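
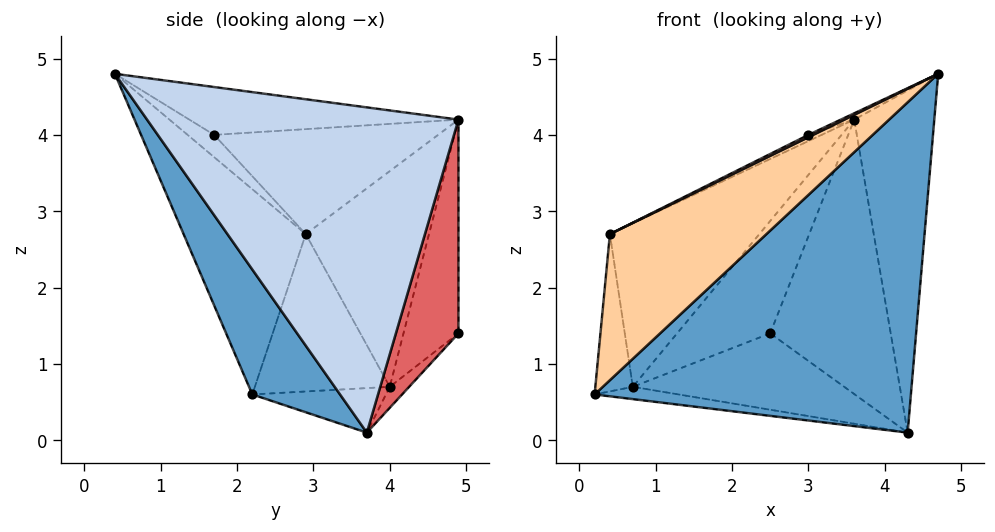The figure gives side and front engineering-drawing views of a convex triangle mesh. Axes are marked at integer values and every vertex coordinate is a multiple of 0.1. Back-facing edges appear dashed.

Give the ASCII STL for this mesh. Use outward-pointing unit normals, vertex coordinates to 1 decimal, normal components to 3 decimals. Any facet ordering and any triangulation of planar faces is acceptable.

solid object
 facet normal 0.219 -0.790 -0.573
  outer loop
   vertex 4.3 3.7 0.1
   vertex 4.7 0.4 4.8
   vertex 0.2 2.2 0.6
  endloop
 endfacet
 facet normal 0.964 0.248 0.092
  outer loop
   vertex 4.3 3.7 0.1
   vertex 3.6 4.9 4.2
   vertex 4.7 0.4 4.8
  endloop
 endfacet
 facet normal -0.156 0.098 -0.983
  outer loop
   vertex 0.7 4.0 0.7
   vertex 4.3 3.7 0.1
   vertex 0.2 2.2 0.6
  endloop
 endfacet
 facet normal -0.586 -0.751 0.306
  outer loop
   vertex 0.4 2.9 2.7
   vertex 0.2 2.2 0.6
   vertex 4.7 0.4 4.8
  endloop
 endfacet
 facet normal -0.964 0.268 0.003
  outer loop
   vertex 0.4 2.9 2.7
   vertex 0.7 4.0 0.7
   vertex 0.2 2.2 0.6
  endloop
 endfacet
 facet normal -0.604 0.733 0.312
  outer loop
   vertex 0.4 2.9 2.7
   vertex 3.6 4.9 4.2
   vertex 0.7 4.0 0.7
  endloop
 endfacet
 facet normal 0.454 0.873 -0.178
  outer loop
   vertex 2.5 4.9 1.4
   vertex 3.6 4.9 4.2
   vertex 4.3 3.7 0.1
  endloop
 endfacet
 facet normal -0.498 0.845 0.196
  outer loop
   vertex 2.5 4.9 1.4
   vertex 0.7 4.0 0.7
   vertex 3.6 4.9 4.2
  endloop
 endfacet
 facet normal -0.063 0.688 -0.723
  outer loop
   vertex 2.5 4.9 1.4
   vertex 4.3 3.7 0.1
   vertex 0.7 4.0 0.7
  endloop
 endfacet
 facet normal -0.413 0.020 0.911
  outer loop
   vertex 3.0 1.7 4.0
   vertex 4.7 0.4 4.8
   vertex 3.6 4.9 4.2
  endloop
 endfacet
 facet normal -0.477 -0.085 0.875
  outer loop
   vertex 3.0 1.7 4.0
   vertex 0.4 2.9 2.7
   vertex 4.7 0.4 4.8
  endloop
 endfacet
 facet normal -0.437 0.026 0.899
  outer loop
   vertex 3.0 1.7 4.0
   vertex 3.6 4.9 4.2
   vertex 0.4 2.9 2.7
  endloop
 endfacet
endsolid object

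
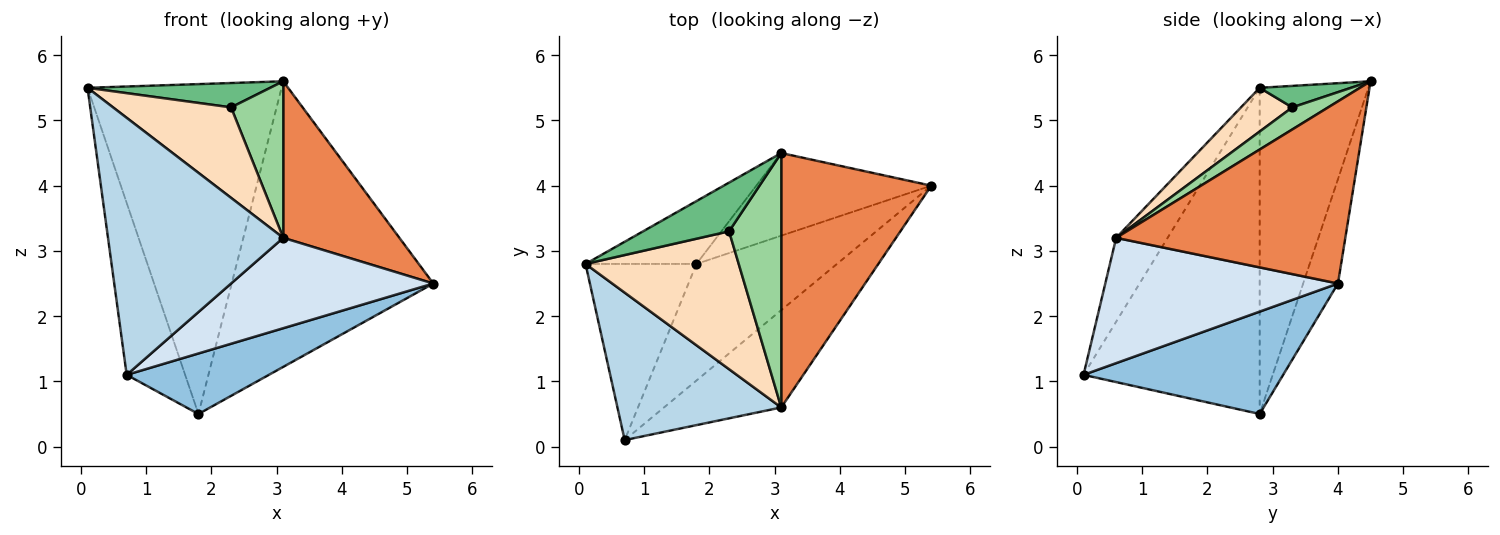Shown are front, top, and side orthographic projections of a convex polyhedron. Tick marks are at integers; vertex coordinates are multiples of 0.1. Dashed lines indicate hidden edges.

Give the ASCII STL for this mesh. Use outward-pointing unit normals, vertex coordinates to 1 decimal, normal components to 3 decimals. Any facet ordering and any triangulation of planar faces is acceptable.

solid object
 facet normal -0.903 0.300 -0.307
  outer loop
   vertex 1.8 2.8 0.5
   vertex 0.7 0.1 1.1
   vertex 0.1 2.8 5.5
  endloop
 endfacet
 facet normal 0.543 -0.387 -0.745
  outer loop
   vertex 1.8 2.8 0.5
   vertex 5.4 4.0 2.5
   vertex 0.7 0.1 1.1
  endloop
 endfacet
 facet normal -0.247 -0.841 0.482
  outer loop
   vertex 3.1 0.6 3.2
   vertex 0.1 2.8 5.5
   vertex 0.7 0.1 1.1
  endloop
 endfacet
 facet normal 0.616 -0.536 -0.577
  outer loop
   vertex 3.1 0.6 3.2
   vertex 0.7 0.1 1.1
   vertex 5.4 4.0 2.5
  endloop
 endfacet
 facet normal 0.719 -0.364 0.592
  outer loop
   vertex 3.1 4.5 5.6
   vertex 3.1 0.6 3.2
   vertex 5.4 4.0 2.5
  endloop
 endfacet
 facet normal -0.482 0.861 -0.164
  outer loop
   vertex 3.1 4.5 5.6
   vertex 1.8 2.8 0.5
   vertex 0.1 2.8 5.5
  endloop
 endfacet
 facet normal -0.164 0.948 -0.274
  outer loop
   vertex 3.1 4.5 5.6
   vertex 5.4 4.0 2.5
   vertex 1.8 2.8 0.5
  endloop
 endfacet
 facet normal 0.232 -0.534 0.813
  outer loop
   vertex 2.3 3.3 5.2
   vertex 0.1 2.8 5.5
   vertex 3.1 0.6 3.2
  endloop
 endfacet
 facet normal 0.218 -0.436 0.873
  outer loop
   vertex 2.3 3.3 5.2
   vertex 3.1 4.5 5.6
   vertex 0.1 2.8 5.5
  endloop
 endfacet
 facet normal 0.339 -0.493 0.801
  outer loop
   vertex 2.3 3.3 5.2
   vertex 3.1 0.6 3.2
   vertex 3.1 4.5 5.6
  endloop
 endfacet
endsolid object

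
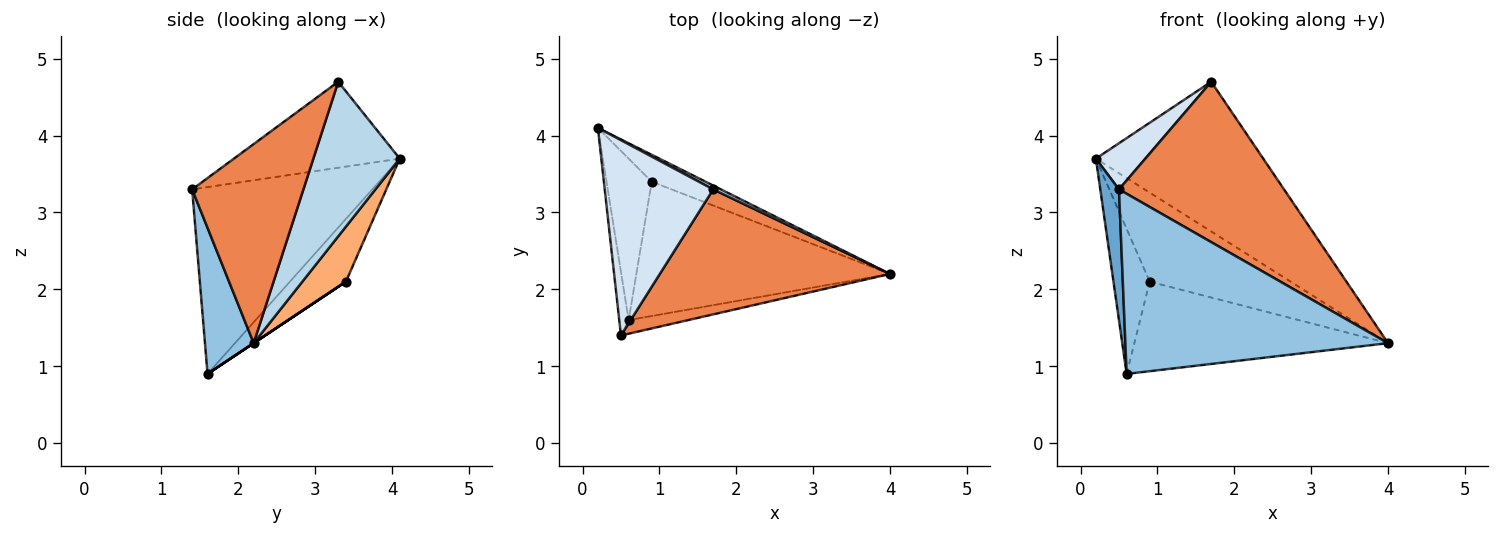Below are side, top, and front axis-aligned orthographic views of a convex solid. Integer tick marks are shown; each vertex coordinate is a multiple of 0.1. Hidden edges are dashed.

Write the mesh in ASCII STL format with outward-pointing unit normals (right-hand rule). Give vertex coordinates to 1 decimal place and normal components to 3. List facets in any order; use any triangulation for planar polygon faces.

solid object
 facet normal -0.993 -0.103 -0.050
  outer loop
   vertex 0.6 1.6 0.9
   vertex 0.5 1.4 3.3
   vertex 0.2 4.1 3.7
  endloop
 endfacet
 facet normal 0.182 -0.981 -0.074
  outer loop
   vertex 0.6 1.6 0.9
   vertex 4.0 2.2 1.3
   vertex 0.5 1.4 3.3
  endloop
 endfacet
 facet normal 0.459 0.888 0.023
  outer loop
   vertex 1.7 3.3 4.7
   vertex 4.0 2.2 1.3
   vertex 0.2 4.1 3.7
  endloop
 endfacet
 facet normal -0.611 -0.182 0.771
  outer loop
   vertex 1.7 3.3 4.7
   vertex 0.2 4.1 3.7
   vertex 0.5 1.4 3.3
  endloop
 endfacet
 facet normal 0.469 -0.696 0.543
  outer loop
   vertex 1.7 3.3 4.7
   vertex 0.5 1.4 3.3
   vertex 4.0 2.2 1.3
  endloop
 endfacet
 facet normal 0.284 0.918 -0.277
  outer loop
   vertex 0.9 3.4 2.1
   vertex 0.2 4.1 3.7
   vertex 4.0 2.2 1.3
  endloop
 endfacet
 facet normal -0.718 0.465 -0.518
  outer loop
   vertex 0.9 3.4 2.1
   vertex 0.6 1.6 0.9
   vertex 0.2 4.1 3.7
  endloop
 endfacet
 facet normal 0.000 0.555 -0.832
  outer loop
   vertex 0.9 3.4 2.1
   vertex 4.0 2.2 1.3
   vertex 0.6 1.6 0.9
  endloop
 endfacet
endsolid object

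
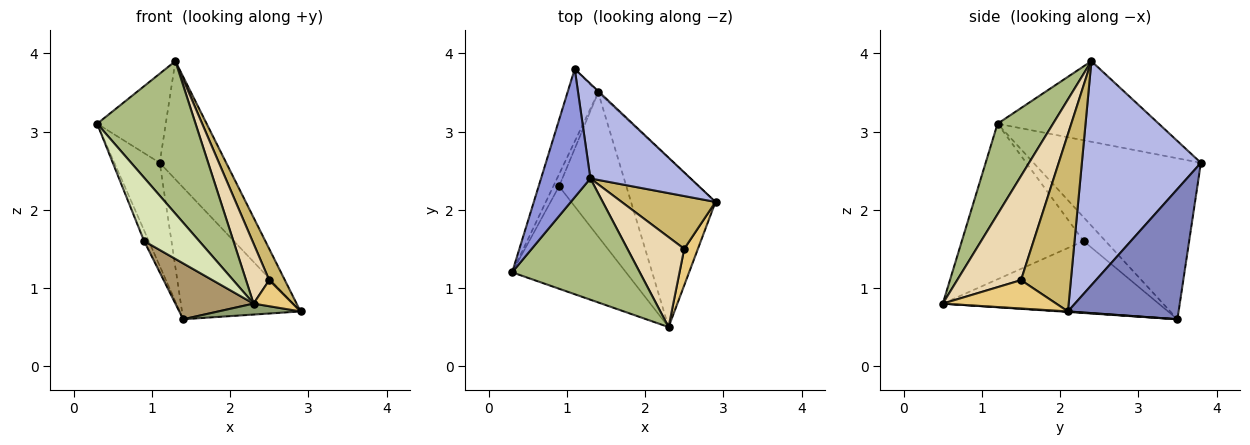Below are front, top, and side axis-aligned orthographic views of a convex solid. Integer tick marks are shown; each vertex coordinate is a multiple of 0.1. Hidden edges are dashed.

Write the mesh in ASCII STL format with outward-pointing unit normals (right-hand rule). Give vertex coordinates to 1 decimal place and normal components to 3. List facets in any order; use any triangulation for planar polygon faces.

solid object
 facet normal -0.949 0.257 -0.181
  outer loop
   vertex 1.4 3.5 0.6
   vertex 0.3 1.2 3.1
   vertex 1.1 3.8 2.6
  endloop
 endfacet
 facet normal 0.683 0.731 -0.007
  outer loop
   vertex 1.4 3.5 0.6
   vertex 1.1 3.8 2.6
   vertex 2.9 2.1 0.7
  endloop
 endfacet
 facet normal -0.802 0.341 0.491
  outer loop
   vertex 1.3 2.4 3.9
   vertex 1.1 3.8 2.6
   vertex 0.3 1.2 3.1
  endloop
 endfacet
 facet normal 0.813 0.454 0.364
  outer loop
   vertex 1.3 2.4 3.9
   vertex 2.9 2.1 0.7
   vertex 1.1 3.8 2.6
  endloop
 endfacet
 facet normal 0.006 -0.065 -0.998
  outer loop
   vertex 2.3 0.5 0.8
   vertex 1.4 3.5 0.6
   vertex 2.9 2.1 0.7
  endloop
 endfacet
 facet normal 0.404 -0.716 0.569
  outer loop
   vertex 2.3 0.5 0.8
   vertex 1.3 2.4 3.9
   vertex 0.3 1.2 3.1
  endloop
 endfacet
 facet normal -0.951 0.204 -0.231
  outer loop
   vertex 0.9 2.3 1.6
   vertex 0.3 1.2 3.1
   vertex 1.4 3.5 0.6
  endloop
 endfacet
 facet normal -0.758 -0.343 -0.555
  outer loop
   vertex 0.9 2.3 1.6
   vertex 2.3 0.5 0.8
   vertex 0.3 1.2 3.1
  endloop
 endfacet
 facet normal -0.706 -0.256 -0.660
  outer loop
   vertex 0.9 2.3 1.6
   vertex 1.4 3.5 0.6
   vertex 2.3 0.5 0.8
  endloop
 endfacet
 facet normal 0.852 -0.267 0.451
  outer loop
   vertex 2.5 1.5 1.1
   vertex 2.9 2.1 0.7
   vertex 1.3 2.4 3.9
  endloop
 endfacet
 facet normal 0.860 -0.297 0.415
  outer loop
   vertex 2.5 1.5 1.1
   vertex 2.3 0.5 0.8
   vertex 2.9 2.1 0.7
  endloop
 endfacet
 facet normal 0.836 -0.304 0.456
  outer loop
   vertex 2.5 1.5 1.1
   vertex 1.3 2.4 3.9
   vertex 2.3 0.5 0.8
  endloop
 endfacet
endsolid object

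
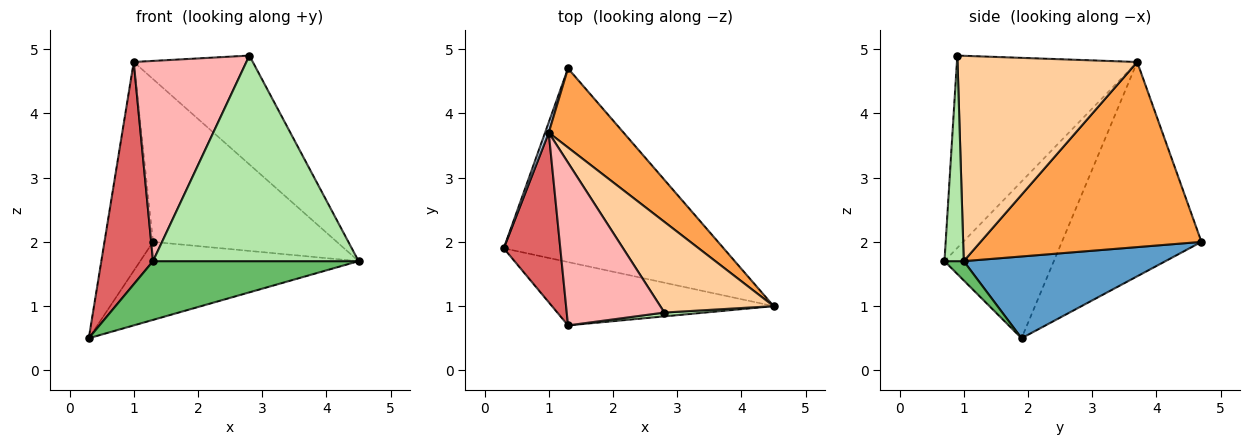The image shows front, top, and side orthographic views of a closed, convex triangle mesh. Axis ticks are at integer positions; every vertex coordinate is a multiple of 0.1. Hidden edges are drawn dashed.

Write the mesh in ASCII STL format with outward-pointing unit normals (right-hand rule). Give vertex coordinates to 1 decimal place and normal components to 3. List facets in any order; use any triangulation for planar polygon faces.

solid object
 facet normal 0.326 0.353 -0.877
  outer loop
   vertex 1.3 4.7 2.0
   vertex 4.5 1.0 1.7
   vertex 0.3 1.9 0.5
  endloop
 endfacet
 facet normal -0.944 0.329 0.016
  outer loop
   vertex 1.0 3.7 4.8
   vertex 1.3 4.7 2.0
   vertex 0.3 1.9 0.5
  endloop
 endfacet
 facet normal 0.734 0.611 0.297
  outer loop
   vertex 1.0 3.7 4.8
   vertex 4.5 1.0 1.7
   vertex 1.3 4.7 2.0
  endloop
 endfacet
 facet normal 0.757 0.502 0.418
  outer loop
   vertex 1.0 3.7 4.8
   vertex 2.8 0.9 4.9
   vertex 4.5 1.0 1.7
  endloop
 endfacet
 facet normal 0.064 -0.679 -0.732
  outer loop
   vertex 1.3 0.7 1.7
   vertex 0.3 1.9 0.5
   vertex 4.5 1.0 1.7
  endloop
 endfacet
 facet normal 0.093 -0.995 0.018
  outer loop
   vertex 1.3 0.7 1.7
   vertex 4.5 1.0 1.7
   vertex 2.8 0.9 4.9
  endloop
 endfacet
 facet normal -0.860 -0.406 0.310
  outer loop
   vertex 1.3 0.7 1.7
   vertex 1.0 3.7 4.8
   vertex 0.3 1.9 0.5
  endloop
 endfacet
 facet normal -0.779 -0.487 0.396
  outer loop
   vertex 1.3 0.7 1.7
   vertex 2.8 0.9 4.9
   vertex 1.0 3.7 4.8
  endloop
 endfacet
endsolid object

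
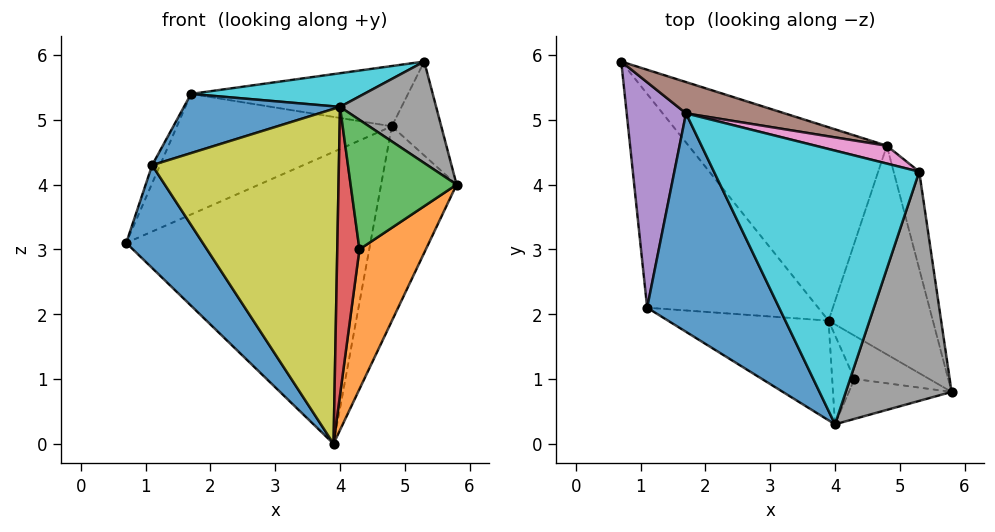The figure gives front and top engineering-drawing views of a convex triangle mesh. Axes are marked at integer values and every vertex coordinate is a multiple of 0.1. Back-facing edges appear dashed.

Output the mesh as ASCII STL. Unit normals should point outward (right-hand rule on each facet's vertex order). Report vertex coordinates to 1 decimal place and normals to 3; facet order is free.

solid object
 facet normal -0.817 -0.250 -0.520
  outer loop
   vertex 1.1 2.1 4.3
   vertex 0.7 5.9 3.1
   vertex 3.9 1.9 0.0
  endloop
 endfacet
 facet normal 0.452 0.744 -0.493
  outer loop
   vertex 4.8 4.6 4.9
   vertex 3.9 1.9 0.0
   vertex 0.7 5.9 3.1
  endloop
 endfacet
 facet normal 0.894 0.312 -0.322
  outer loop
   vertex 4.8 4.6 4.9
   vertex 5.3 4.2 5.9
   vertex 5.8 0.8 4.0
  endloop
 endfacet
 facet normal 0.888 0.313 -0.336
  outer loop
   vertex 4.8 4.6 4.9
   vertex 5.8 0.8 4.0
   vertex 3.9 1.9 0.0
  endloop
 endfacet
 facet normal -0.912 0.033 0.408
  outer loop
   vertex 1.7 5.1 5.4
   vertex 0.7 5.9 3.1
   vertex 1.1 2.1 4.3
  endloop
 endfacet
 facet normal 0.193 0.950 0.246
  outer loop
   vertex 1.7 5.1 5.4
   vertex 4.8 4.6 4.9
   vertex 0.7 5.9 3.1
  endloop
 endfacet
 facet normal 0.196 0.940 0.278
  outer loop
   vertex 1.7 5.1 5.4
   vertex 5.3 4.2 5.9
   vertex 4.8 4.6 4.9
  endloop
 endfacet
 facet normal 0.585 -0.328 0.741
  outer loop
   vertex 4.0 0.3 5.2
   vertex 5.8 0.8 4.0
   vertex 5.3 4.2 5.9
  endloop
 endfacet
 facet normal -0.452 -0.855 -0.254
  outer loop
   vertex 4.0 0.3 5.2
   vertex 1.1 2.1 4.3
   vertex 3.9 1.9 0.0
  endloop
 endfacet
 facet normal -0.166 -0.120 0.979
  outer loop
   vertex 4.0 0.3 5.2
   vertex 5.3 4.2 5.9
   vertex 1.7 5.1 5.4
  endloop
 endfacet
 facet normal -0.419 -0.237 0.876
  outer loop
   vertex 4.0 0.3 5.2
   vertex 1.7 5.1 5.4
   vertex 1.1 2.1 4.3
  endloop
 endfacet
 facet normal 0.070 -0.953 -0.295
  outer loop
   vertex 4.3 1.0 3.0
   vertex 3.9 1.9 0.0
   vertex 5.8 0.8 4.0
  endloop
 endfacet
 facet normal 0.069 -0.953 -0.294
  outer loop
   vertex 4.3 1.0 3.0
   vertex 5.8 0.8 4.0
   vertex 4.0 0.3 5.2
  endloop
 endfacet
 facet normal 0.064 -0.953 -0.295
  outer loop
   vertex 4.3 1.0 3.0
   vertex 4.0 0.3 5.2
   vertex 3.9 1.9 0.0
  endloop
 endfacet
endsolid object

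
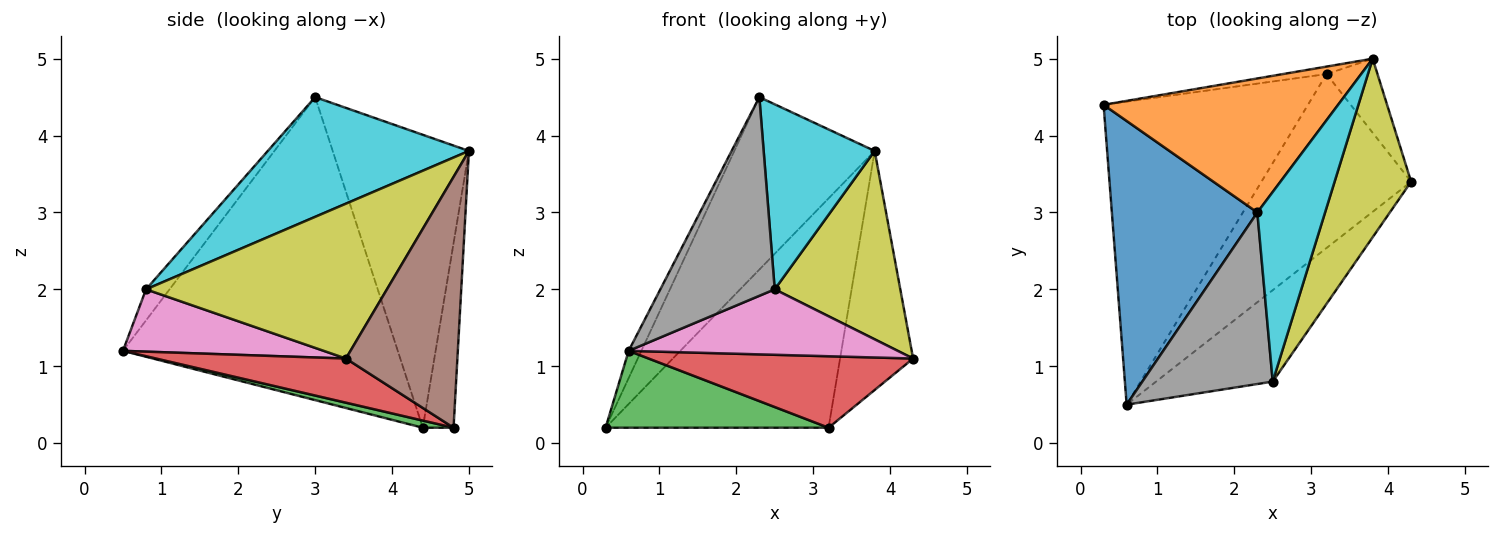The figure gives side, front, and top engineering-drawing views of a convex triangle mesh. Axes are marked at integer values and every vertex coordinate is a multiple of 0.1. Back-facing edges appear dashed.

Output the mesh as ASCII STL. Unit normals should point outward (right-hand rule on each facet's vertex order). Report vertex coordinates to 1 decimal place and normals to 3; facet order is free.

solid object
 facet normal -0.901 0.042 0.432
  outer loop
   vertex 2.3 3.0 4.5
   vertex 0.3 4.4 0.2
   vertex 0.6 0.5 1.2
  endloop
 endfacet
 facet normal -0.608 0.627 0.487
  outer loop
   vertex 3.8 5.0 3.8
   vertex 0.3 4.4 0.2
   vertex 2.3 3.0 4.5
  endloop
 endfacet
 facet normal 0.034 -0.246 -0.969
  outer loop
   vertex 3.2 4.8 0.2
   vertex 0.6 0.5 1.2
   vertex 0.3 4.4 0.2
  endloop
 endfacet
 facet normal 0.263 -0.367 -0.892
  outer loop
   vertex 3.2 4.8 0.2
   vertex 4.3 3.4 1.1
   vertex 0.6 0.5 1.2
  endloop
 endfacet
 facet normal -0.137 0.990 -0.032
  outer loop
   vertex 3.2 4.8 0.2
   vertex 0.3 4.4 0.2
   vertex 3.8 5.0 3.8
  endloop
 endfacet
 facet normal 0.825 0.540 -0.167
  outer loop
   vertex 3.2 4.8 0.2
   vertex 3.8 5.0 3.8
   vertex 4.3 3.4 1.1
  endloop
 endfacet
 facet normal 0.398 -0.534 -0.746
  outer loop
   vertex 2.5 0.8 2.0
   vertex 0.6 0.5 1.2
   vertex 4.3 3.4 1.1
  endloop
 endfacet
 facet normal -0.154 -0.748 0.646
  outer loop
   vertex 2.5 0.8 2.0
   vertex 2.3 3.0 4.5
   vertex 0.6 0.5 1.2
  endloop
 endfacet
 facet normal 0.812 -0.423 0.401
  outer loop
   vertex 2.5 0.8 2.0
   vertex 4.3 3.4 1.1
   vertex 3.8 5.0 3.8
  endloop
 endfacet
 facet normal 0.785 -0.433 0.444
  outer loop
   vertex 2.5 0.8 2.0
   vertex 3.8 5.0 3.8
   vertex 2.3 3.0 4.5
  endloop
 endfacet
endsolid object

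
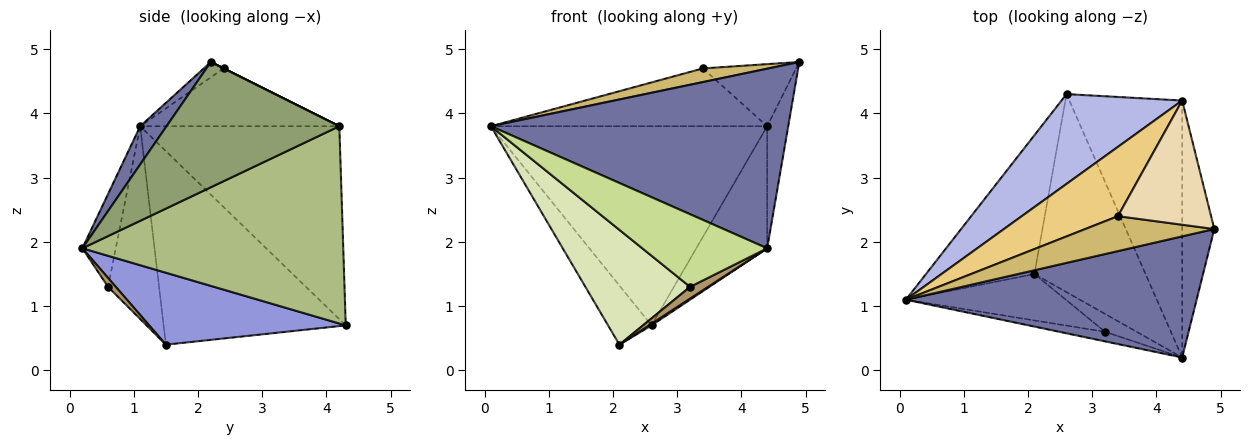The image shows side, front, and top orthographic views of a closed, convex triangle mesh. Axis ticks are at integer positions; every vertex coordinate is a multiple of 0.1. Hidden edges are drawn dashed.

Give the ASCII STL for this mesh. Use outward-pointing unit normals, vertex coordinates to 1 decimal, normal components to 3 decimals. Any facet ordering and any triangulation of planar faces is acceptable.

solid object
 facet normal 0.073 -0.827 0.558
  outer loop
   vertex 4.4 0.2 1.9
   vertex 4.9 2.2 4.8
   vertex 0.1 1.1 3.8
  endloop
 endfacet
 facet normal -0.854 0.204 -0.478
  outer loop
   vertex 2.1 1.5 0.4
   vertex 0.1 1.1 3.8
   vertex 2.6 4.3 0.7
  endloop
 endfacet
 facet normal 0.543 -0.007 -0.839
  outer loop
   vertex 2.1 1.5 0.4
   vertex 2.6 4.3 0.7
   vertex 4.4 0.2 1.9
  endloop
 endfacet
 facet normal -0.549 0.762 0.343
  outer loop
   vertex 4.4 4.2 3.8
   vertex 2.6 4.3 0.7
   vertex 0.1 1.1 3.8
  endloop
 endfacet
 facet normal 0.962 0.117 -0.247
  outer loop
   vertex 4.4 4.2 3.8
   vertex 4.9 2.2 4.8
   vertex 4.4 0.2 1.9
  endloop
 endfacet
 facet normal 0.845 0.230 -0.483
  outer loop
   vertex 4.4 4.2 3.8
   vertex 4.4 0.2 1.9
   vertex 2.6 4.3 0.7
  endloop
 endfacet
 facet normal -0.256 -0.958 -0.126
  outer loop
   vertex 3.2 0.6 1.3
   vertex 4.4 0.2 1.9
   vertex 0.1 1.1 3.8
  endloop
 endfacet
 facet normal -0.412 -0.845 -0.342
  outer loop
   vertex 3.2 0.6 1.3
   vertex 0.1 1.1 3.8
   vertex 2.1 1.5 0.4
  endloop
 endfacet
 facet normal 0.229 -0.534 -0.814
  outer loop
   vertex 3.2 0.6 1.3
   vertex 2.1 1.5 0.4
   vertex 4.4 0.2 1.9
  endloop
 endfacet
 facet normal -0.110 -0.362 0.926
  outer loop
   vertex 3.4 2.4 4.7
   vertex 0.1 1.1 3.8
   vertex 4.9 2.2 4.8
  endloop
 endfacet
 facet normal -0.419 0.582 0.697
  outer loop
   vertex 3.4 2.4 4.7
   vertex 4.4 4.2 3.8
   vertex 0.1 1.1 3.8
  endloop
 endfacet
 facet normal 0.000 0.447 0.894
  outer loop
   vertex 3.4 2.4 4.7
   vertex 4.9 2.2 4.8
   vertex 4.4 4.2 3.8
  endloop
 endfacet
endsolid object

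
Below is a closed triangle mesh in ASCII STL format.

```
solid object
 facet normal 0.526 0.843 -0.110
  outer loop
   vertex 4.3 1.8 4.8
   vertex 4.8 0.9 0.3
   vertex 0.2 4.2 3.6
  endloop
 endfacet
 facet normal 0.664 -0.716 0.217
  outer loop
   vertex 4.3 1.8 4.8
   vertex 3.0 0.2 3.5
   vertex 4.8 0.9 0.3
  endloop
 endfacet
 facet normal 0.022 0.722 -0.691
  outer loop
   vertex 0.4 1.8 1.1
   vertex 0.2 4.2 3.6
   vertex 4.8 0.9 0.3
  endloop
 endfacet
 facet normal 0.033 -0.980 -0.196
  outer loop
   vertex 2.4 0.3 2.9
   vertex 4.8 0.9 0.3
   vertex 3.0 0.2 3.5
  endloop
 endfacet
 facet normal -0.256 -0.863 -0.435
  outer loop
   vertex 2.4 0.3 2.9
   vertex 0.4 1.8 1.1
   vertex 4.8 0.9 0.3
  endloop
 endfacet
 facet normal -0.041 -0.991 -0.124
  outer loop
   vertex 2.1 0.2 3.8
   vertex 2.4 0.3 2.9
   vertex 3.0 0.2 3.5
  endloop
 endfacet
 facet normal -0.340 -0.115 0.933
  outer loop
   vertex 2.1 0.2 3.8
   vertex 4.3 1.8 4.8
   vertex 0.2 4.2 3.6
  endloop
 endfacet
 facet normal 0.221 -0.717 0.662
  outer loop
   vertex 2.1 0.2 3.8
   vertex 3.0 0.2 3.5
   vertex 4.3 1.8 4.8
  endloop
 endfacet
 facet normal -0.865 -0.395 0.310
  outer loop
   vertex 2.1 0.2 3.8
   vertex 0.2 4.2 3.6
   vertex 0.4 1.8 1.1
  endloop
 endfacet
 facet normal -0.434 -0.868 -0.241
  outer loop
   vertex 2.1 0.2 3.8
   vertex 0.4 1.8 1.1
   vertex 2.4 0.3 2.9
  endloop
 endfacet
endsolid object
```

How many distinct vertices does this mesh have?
7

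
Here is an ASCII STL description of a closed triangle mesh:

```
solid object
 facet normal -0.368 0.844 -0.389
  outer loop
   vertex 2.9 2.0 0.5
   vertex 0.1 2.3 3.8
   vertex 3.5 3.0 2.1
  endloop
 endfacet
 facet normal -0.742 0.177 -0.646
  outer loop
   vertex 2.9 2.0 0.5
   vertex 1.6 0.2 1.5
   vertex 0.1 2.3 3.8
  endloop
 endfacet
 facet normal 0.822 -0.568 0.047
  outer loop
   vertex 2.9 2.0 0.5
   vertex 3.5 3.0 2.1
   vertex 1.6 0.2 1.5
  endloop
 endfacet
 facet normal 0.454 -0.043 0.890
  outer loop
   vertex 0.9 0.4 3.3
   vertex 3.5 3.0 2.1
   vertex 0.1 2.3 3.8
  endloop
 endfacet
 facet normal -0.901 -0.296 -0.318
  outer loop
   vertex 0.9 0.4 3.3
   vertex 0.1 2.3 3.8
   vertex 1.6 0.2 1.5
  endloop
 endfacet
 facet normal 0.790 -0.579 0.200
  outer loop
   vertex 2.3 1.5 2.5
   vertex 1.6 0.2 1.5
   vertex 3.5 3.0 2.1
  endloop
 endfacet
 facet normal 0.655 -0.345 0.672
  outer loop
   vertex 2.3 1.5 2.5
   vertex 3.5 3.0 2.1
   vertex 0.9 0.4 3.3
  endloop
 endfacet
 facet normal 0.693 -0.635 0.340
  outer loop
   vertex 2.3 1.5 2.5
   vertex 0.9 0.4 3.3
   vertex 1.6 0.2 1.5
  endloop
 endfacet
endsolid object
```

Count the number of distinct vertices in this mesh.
6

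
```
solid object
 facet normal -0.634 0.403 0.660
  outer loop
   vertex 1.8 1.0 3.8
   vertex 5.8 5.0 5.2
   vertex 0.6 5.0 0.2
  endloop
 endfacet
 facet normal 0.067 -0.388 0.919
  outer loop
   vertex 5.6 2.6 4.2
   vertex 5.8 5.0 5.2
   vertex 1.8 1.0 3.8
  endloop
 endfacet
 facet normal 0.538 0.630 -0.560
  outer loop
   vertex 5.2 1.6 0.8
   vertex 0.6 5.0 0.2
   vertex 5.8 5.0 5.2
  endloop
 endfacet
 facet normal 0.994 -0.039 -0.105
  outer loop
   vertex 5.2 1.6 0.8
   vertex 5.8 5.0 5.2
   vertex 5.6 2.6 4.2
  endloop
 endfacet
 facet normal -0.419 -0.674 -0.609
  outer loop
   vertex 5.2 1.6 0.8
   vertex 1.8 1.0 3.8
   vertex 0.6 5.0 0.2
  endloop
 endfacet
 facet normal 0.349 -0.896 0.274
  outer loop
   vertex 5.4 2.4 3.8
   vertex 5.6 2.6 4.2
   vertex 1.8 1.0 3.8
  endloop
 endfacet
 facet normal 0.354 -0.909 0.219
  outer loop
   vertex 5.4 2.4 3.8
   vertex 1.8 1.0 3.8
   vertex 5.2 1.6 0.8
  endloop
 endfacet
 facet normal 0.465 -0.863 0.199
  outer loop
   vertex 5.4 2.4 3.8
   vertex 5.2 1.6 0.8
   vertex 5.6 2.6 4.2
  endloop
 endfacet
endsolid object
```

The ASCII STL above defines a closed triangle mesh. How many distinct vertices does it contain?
6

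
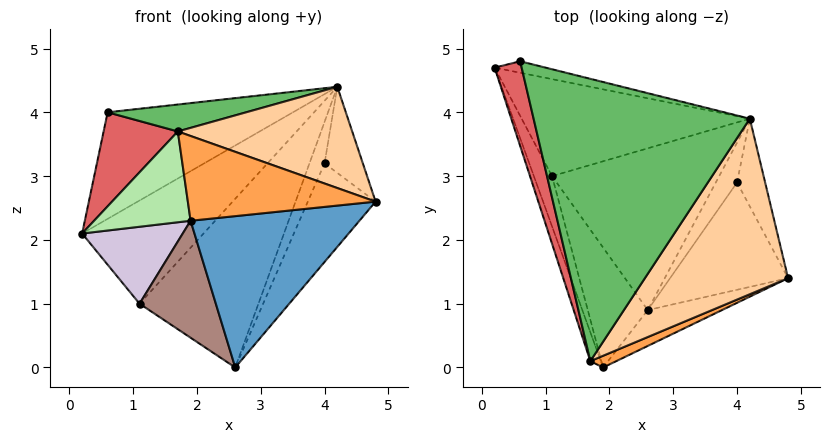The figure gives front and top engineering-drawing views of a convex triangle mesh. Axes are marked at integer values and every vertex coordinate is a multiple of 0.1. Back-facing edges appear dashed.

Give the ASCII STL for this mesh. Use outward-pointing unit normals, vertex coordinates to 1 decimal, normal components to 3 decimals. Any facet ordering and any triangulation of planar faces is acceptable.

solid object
 facet normal 0.443 -0.873 -0.207
  outer loop
   vertex 2.6 0.9 0.0
   vertex 4.8 1.4 2.6
   vertex 1.9 0.0 2.3
  endloop
 endfacet
 facet normal 0.252 0.962 -0.104
  outer loop
   vertex 0.6 4.8 4.0
   vertex 4.2 3.9 4.4
   vertex 0.2 4.7 2.1
  endloop
 endfacet
 facet normal 0.421 -0.899 0.124
  outer loop
   vertex 1.7 0.1 3.7
   vertex 1.9 0.0 2.3
   vertex 4.8 1.4 2.6
  endloop
 endfacet
 facet normal 0.459 -0.444 0.770
  outer loop
   vertex 1.7 0.1 3.7
   vertex 4.8 1.4 2.6
   vertex 4.2 3.9 4.4
  endloop
 endfacet
 facet normal -0.133 -0.094 0.987
  outer loop
   vertex 1.7 0.1 3.7
   vertex 4.2 3.9 4.4
   vertex 0.6 4.8 4.0
  endloop
 endfacet
 facet normal -0.933 -0.342 -0.109
  outer loop
   vertex 1.7 0.1 3.7
   vertex 0.2 4.7 2.1
   vertex 1.9 0.0 2.3
  endloop
 endfacet
 facet normal -0.948 -0.236 0.212
  outer loop
   vertex 1.7 0.1 3.7
   vertex 0.6 4.8 4.0
   vertex 0.2 4.7 2.1
  endloop
 endfacet
 facet normal 0.475 0.641 -0.603
  outer loop
   vertex 1.1 3.0 1.0
   vertex 0.2 4.7 2.1
   vertex 4.2 3.9 4.4
  endloop
 endfacet
 facet normal 0.481 0.633 -0.606
  outer loop
   vertex 1.1 3.0 1.0
   vertex 4.2 3.9 4.4
   vertex 2.6 0.9 0.0
  endloop
 endfacet
 facet normal -0.914 -0.340 -0.222
  outer loop
   vertex 1.1 3.0 1.0
   vertex 1.9 0.0 2.3
   vertex 0.2 4.7 2.1
  endloop
 endfacet
 facet normal -0.824 -0.395 -0.406
  outer loop
   vertex 1.1 3.0 1.0
   vertex 2.6 0.9 0.0
   vertex 1.9 0.0 2.3
  endloop
 endfacet
 facet normal 0.582 0.550 -0.599
  outer loop
   vertex 4.0 2.9 3.2
   vertex 4.8 1.4 2.6
   vertex 2.6 0.9 0.0
  endloop
 endfacet
 facet normal 0.614 0.553 -0.563
  outer loop
   vertex 4.0 2.9 3.2
   vertex 4.2 3.9 4.4
   vertex 4.8 1.4 2.6
  endloop
 endfacet
 facet normal 0.485 0.630 -0.606
  outer loop
   vertex 4.0 2.9 3.2
   vertex 2.6 0.9 0.0
   vertex 4.2 3.9 4.4
  endloop
 endfacet
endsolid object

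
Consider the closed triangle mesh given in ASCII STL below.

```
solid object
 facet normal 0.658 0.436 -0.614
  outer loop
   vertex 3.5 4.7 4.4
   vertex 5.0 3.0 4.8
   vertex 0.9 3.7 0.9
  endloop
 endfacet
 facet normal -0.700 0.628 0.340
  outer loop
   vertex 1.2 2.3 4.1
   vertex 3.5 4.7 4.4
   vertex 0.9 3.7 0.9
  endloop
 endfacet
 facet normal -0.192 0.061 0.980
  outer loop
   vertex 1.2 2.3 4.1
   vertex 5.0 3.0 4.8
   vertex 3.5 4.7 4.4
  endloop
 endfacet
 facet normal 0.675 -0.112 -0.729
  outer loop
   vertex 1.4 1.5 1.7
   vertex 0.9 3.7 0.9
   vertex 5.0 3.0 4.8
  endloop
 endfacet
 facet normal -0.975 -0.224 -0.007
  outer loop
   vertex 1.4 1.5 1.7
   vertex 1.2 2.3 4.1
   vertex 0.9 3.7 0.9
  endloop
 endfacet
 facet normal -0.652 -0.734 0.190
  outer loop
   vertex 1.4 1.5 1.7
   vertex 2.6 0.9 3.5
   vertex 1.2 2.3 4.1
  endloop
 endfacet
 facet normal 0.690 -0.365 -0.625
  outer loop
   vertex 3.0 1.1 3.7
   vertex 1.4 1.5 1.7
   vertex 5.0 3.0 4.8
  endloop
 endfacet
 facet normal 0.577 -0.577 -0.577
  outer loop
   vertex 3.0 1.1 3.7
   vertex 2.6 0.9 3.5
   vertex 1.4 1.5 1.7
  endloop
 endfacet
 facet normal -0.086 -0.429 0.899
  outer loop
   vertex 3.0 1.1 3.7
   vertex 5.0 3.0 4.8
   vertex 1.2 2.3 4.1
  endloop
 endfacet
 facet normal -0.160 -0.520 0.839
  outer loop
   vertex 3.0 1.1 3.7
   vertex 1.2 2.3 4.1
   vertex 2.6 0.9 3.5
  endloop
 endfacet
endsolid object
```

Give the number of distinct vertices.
7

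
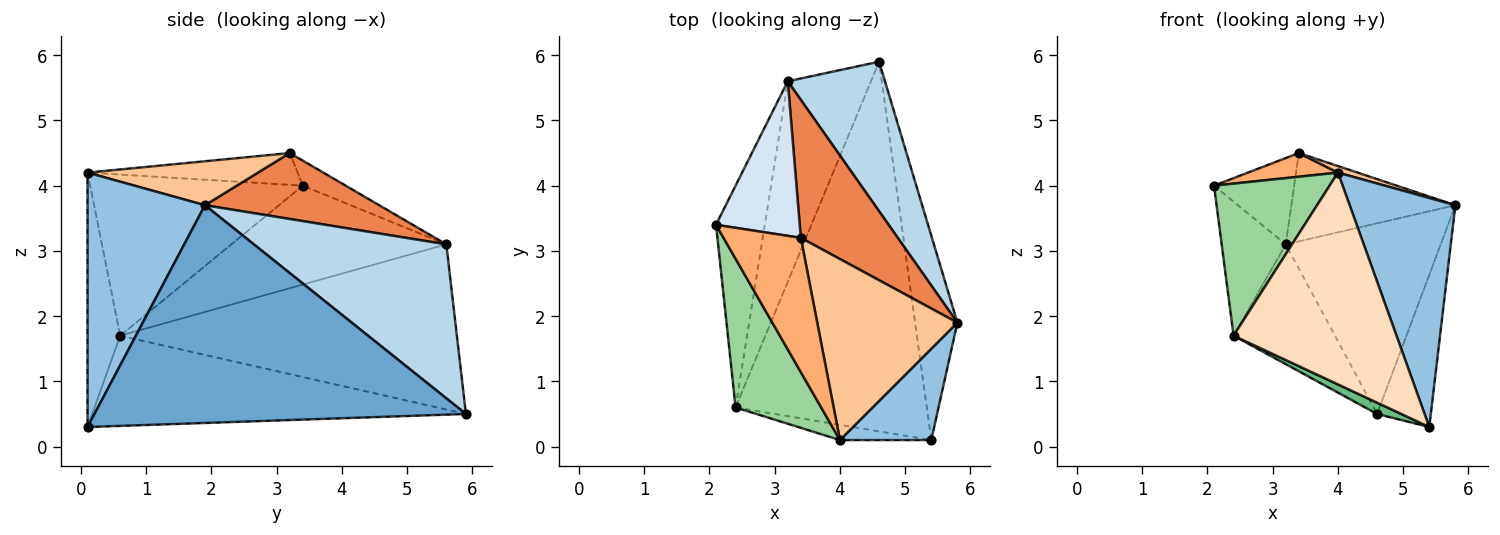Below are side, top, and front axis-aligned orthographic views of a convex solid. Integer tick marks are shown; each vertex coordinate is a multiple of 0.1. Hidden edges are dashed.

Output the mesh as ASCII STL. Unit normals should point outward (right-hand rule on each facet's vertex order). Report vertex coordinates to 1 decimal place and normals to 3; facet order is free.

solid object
 facet normal 0.972 0.141 -0.189
  outer loop
   vertex 5.4 0.1 0.3
   vertex 4.6 5.9 0.5
   vertex 5.8 1.9 3.7
  endloop
 endfacet
 facet normal 0.718 -0.646 0.258
  outer loop
   vertex 4.0 0.1 4.2
   vertex 5.4 0.1 0.3
   vertex 5.8 1.9 3.7
  endloop
 endfacet
 facet normal 0.699 0.563 0.441
  outer loop
   vertex 3.2 5.6 3.1
   vertex 5.8 1.9 3.7
   vertex 4.6 5.9 0.5
  endloop
 endfacet
 facet normal -0.252 0.472 0.845
  outer loop
   vertex 3.4 3.2 4.5
   vertex 3.2 5.6 3.1
   vertex 2.1 3.4 4.0
  endloop
 endfacet
 facet normal 0.497 0.468 0.731
  outer loop
   vertex 3.4 3.2 4.5
   vertex 5.8 1.9 3.7
   vertex 3.2 5.6 3.1
  endloop
 endfacet
 facet normal -0.376 -0.161 0.913
  outer loop
   vertex 3.4 3.2 4.5
   vertex 2.1 3.4 4.0
   vertex 4.0 0.1 4.2
  endloop
 endfacet
 facet normal 0.299 -0.034 0.954
  outer loop
   vertex 3.4 3.2 4.5
   vertex 4.0 0.1 4.2
   vertex 5.8 1.9 3.7
  endloop
 endfacet
 facet normal -0.196 -0.978 -0.070
  outer loop
   vertex 2.4 0.6 1.7
   vertex 5.4 0.1 0.3
   vertex 4.0 0.1 4.2
  endloop
 endfacet
 facet normal -0.427 -0.028 -0.904
  outer loop
   vertex 2.4 0.6 1.7
   vertex 4.6 5.9 0.5
   vertex 5.4 0.1 0.3
  endloop
 endfacet
 facet normal -0.796 -0.433 0.423
  outer loop
   vertex 2.4 0.6 1.7
   vertex 4.0 0.1 4.2
   vertex 2.1 3.4 4.0
  endloop
 endfacet
 facet normal -0.866 0.258 -0.427
  outer loop
   vertex 2.4 0.6 1.7
   vertex 2.1 3.4 4.0
   vertex 3.2 5.6 3.1
  endloop
 endfacet
 facet normal -0.862 0.260 -0.434
  outer loop
   vertex 2.4 0.6 1.7
   vertex 3.2 5.6 3.1
   vertex 4.6 5.9 0.5
  endloop
 endfacet
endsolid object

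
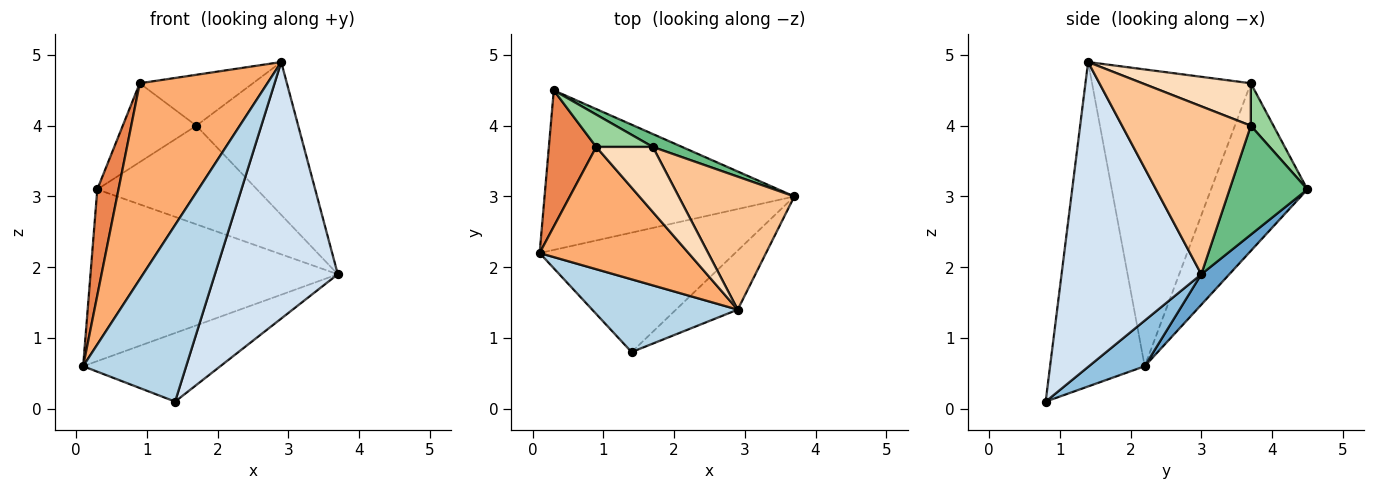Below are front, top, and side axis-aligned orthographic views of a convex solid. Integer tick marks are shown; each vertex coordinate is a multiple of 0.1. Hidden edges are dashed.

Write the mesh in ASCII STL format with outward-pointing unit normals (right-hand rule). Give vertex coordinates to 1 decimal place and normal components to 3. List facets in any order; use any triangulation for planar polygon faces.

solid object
 facet normal 0.083 0.730 -0.678
  outer loop
   vertex 0.3 4.5 3.1
   vertex 3.7 3.0 1.9
   vertex 0.1 2.2 0.6
  endloop
 endfacet
 facet normal 0.199 0.488 -0.850
  outer loop
   vertex 1.4 0.8 0.1
   vertex 0.1 2.2 0.6
   vertex 3.7 3.0 1.9
  endloop
 endfacet
 facet normal -0.647 -0.705 0.290
  outer loop
   vertex 1.4 0.8 0.1
   vertex 2.9 1.4 4.9
   vertex 0.1 2.2 0.6
  endloop
 endfacet
 facet normal 0.742 -0.653 -0.150
  outer loop
   vertex 1.4 0.8 0.1
   vertex 3.7 3.0 1.9
   vertex 2.9 1.4 4.9
  endloop
 endfacet
 facet normal -0.941 -0.207 0.266
  outer loop
   vertex 0.9 3.7 4.6
   vertex 0.3 4.5 3.1
   vertex 0.1 2.2 0.6
  endloop
 endfacet
 facet normal -0.726 -0.584 0.364
  outer loop
   vertex 0.9 3.7 4.6
   vertex 0.1 2.2 0.6
   vertex 2.9 1.4 4.9
  endloop
 endfacet
 facet normal 0.690 0.546 0.475
  outer loop
   vertex 1.7 3.7 4.0
   vertex 2.9 1.4 4.9
   vertex 3.7 3.0 1.9
  endloop
 endfacet
 facet normal 0.509 0.531 0.678
  outer loop
   vertex 1.7 3.7 4.0
   vertex 0.9 3.7 4.6
   vertex 2.9 1.4 4.9
  endloop
 endfacet
 facet normal 0.435 0.893 0.117
  outer loop
   vertex 1.7 3.7 4.0
   vertex 3.7 3.0 1.9
   vertex 0.3 4.5 3.1
  endloop
 endfacet
 facet normal 0.274 0.890 0.365
  outer loop
   vertex 1.7 3.7 4.0
   vertex 0.3 4.5 3.1
   vertex 0.9 3.7 4.6
  endloop
 endfacet
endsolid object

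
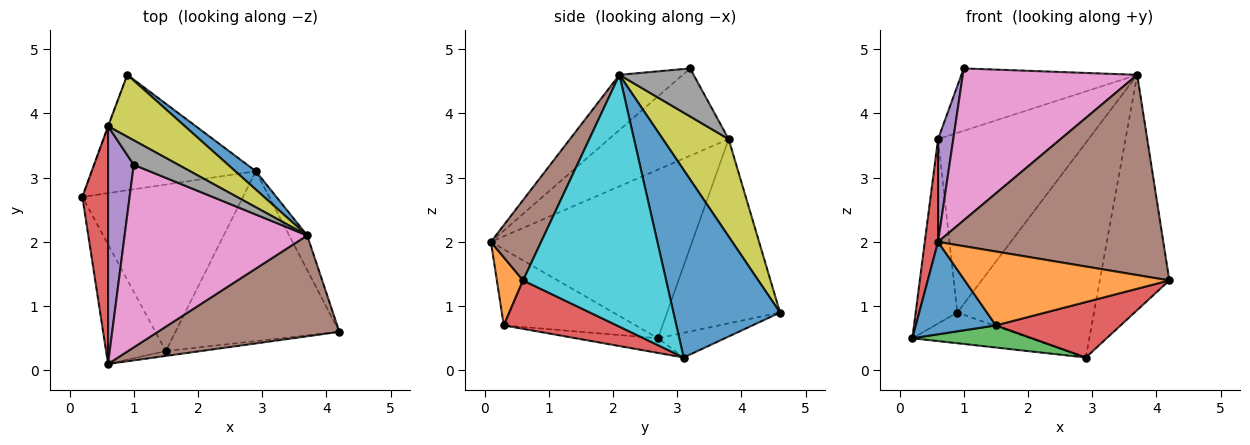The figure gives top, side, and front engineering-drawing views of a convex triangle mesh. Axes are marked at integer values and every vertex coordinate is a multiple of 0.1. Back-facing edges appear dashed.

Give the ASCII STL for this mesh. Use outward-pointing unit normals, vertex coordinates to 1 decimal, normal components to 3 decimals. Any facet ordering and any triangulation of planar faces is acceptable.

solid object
 facet normal -0.710 -0.431 -0.558
  outer loop
   vertex 1.5 0.3 0.7
   vertex 0.6 0.1 2.0
   vertex 0.2 2.7 0.5
  endloop
 endfacet
 facet normal 0.127 -0.990 -0.065
  outer loop
   vertex 1.5 0.3 0.7
   vertex 4.2 0.6 1.4
   vertex 0.6 0.1 2.0
  endloop
 endfacet
 facet normal -0.938 0.346 -0.002
  outer loop
   vertex 0.6 3.8 3.6
   vertex 0.9 4.6 0.9
   vertex 0.2 2.7 0.5
  endloop
 endfacet
 facet normal -0.986 -0.065 0.150
  outer loop
   vertex 0.6 3.8 3.6
   vertex 0.2 2.7 0.5
   vertex 0.6 0.1 2.0
  endloop
 endfacet
 facet normal -0.952 -0.121 0.280
  outer loop
   vertex 0.6 3.8 3.6
   vertex 0.6 0.1 2.0
   vertex 1.0 3.2 4.7
  endloop
 endfacet
 facet normal 0.195 -0.876 0.441
  outer loop
   vertex 3.7 2.1 4.6
   vertex 0.6 0.1 2.0
   vertex 4.2 0.6 1.4
  endloop
 endfacet
 facet normal -0.226 -0.623 0.749
  outer loop
   vertex 3.7 2.1 4.6
   vertex 1.0 3.2 4.7
   vertex 0.6 0.1 2.0
  endloop
 endfacet
 facet normal 0.366 0.867 0.340
  outer loop
   vertex 3.7 2.1 4.6
   vertex 0.6 3.8 3.6
   vertex 1.0 3.2 4.7
  endloop
 endfacet
 facet normal 0.382 0.874 0.301
  outer loop
   vertex 3.7 2.1 4.6
   vertex 0.9 4.6 0.9
   vertex 0.6 3.8 3.6
  endloop
 endfacet
 facet normal 0.898 0.436 -0.064
  outer loop
   vertex 2.9 3.1 0.2
   vertex 3.7 2.1 4.6
   vertex 4.2 0.6 1.4
  endloop
 endfacet
 facet normal 0.614 0.787 0.067
  outer loop
   vertex 2.9 3.1 0.2
   vertex 0.9 4.6 0.9
   vertex 3.7 2.1 4.6
  endloop
 endfacet
 facet normal -0.144 0.254 -0.956
  outer loop
   vertex 2.9 3.1 0.2
   vertex 0.2 2.7 0.5
   vertex 0.9 4.6 0.9
  endloop
 endfacet
 facet normal -0.090 -0.131 -0.987
  outer loop
   vertex 2.9 3.1 0.2
   vertex 1.5 0.3 0.7
   vertex 0.2 2.7 0.5
  endloop
 endfacet
 facet normal 0.270 -0.299 -0.915
  outer loop
   vertex 2.9 3.1 0.2
   vertex 4.2 0.6 1.4
   vertex 1.5 0.3 0.7
  endloop
 endfacet
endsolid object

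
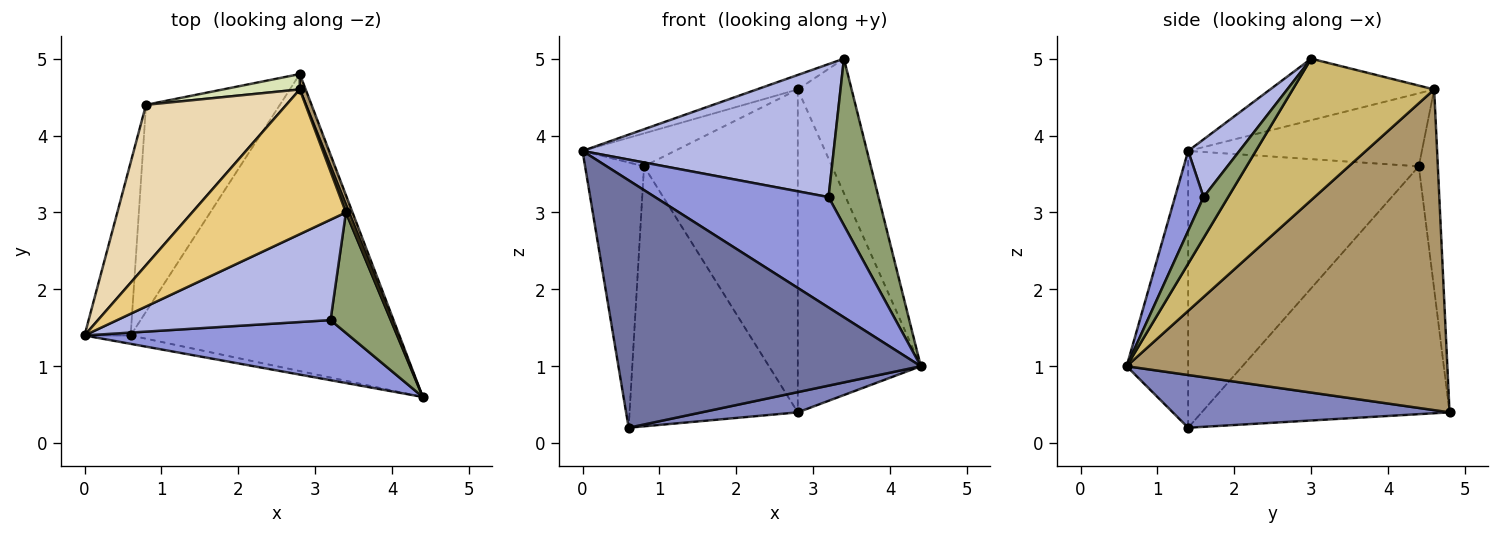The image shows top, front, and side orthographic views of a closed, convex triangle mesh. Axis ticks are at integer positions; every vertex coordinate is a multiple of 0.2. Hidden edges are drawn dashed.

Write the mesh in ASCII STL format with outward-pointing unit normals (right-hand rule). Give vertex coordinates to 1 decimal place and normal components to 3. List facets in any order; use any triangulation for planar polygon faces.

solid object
 facet normal -0.199 -0.979 -0.033
  outer loop
   vertex 0.6 1.4 0.2
   vertex 4.4 0.6 1.0
   vertex 0.0 1.4 3.8
  endloop
 endfacet
 facet normal 0.192 -0.067 -0.979
  outer loop
   vertex 0.6 1.4 0.2
   vertex 2.8 4.8 0.4
   vertex 4.4 0.6 1.0
  endloop
 endfacet
 facet normal 0.143 -0.869 0.473
  outer loop
   vertex 3.2 1.6 3.2
   vertex 0.0 1.4 3.8
   vertex 4.4 0.6 1.0
  endloop
 endfacet
 facet normal 0.161 -0.788 0.595
  outer loop
   vertex 3.2 1.6 3.2
   vertex 3.4 3.0 5.0
   vertex 0.0 1.4 3.8
  endloop
 endfacet
 facet normal 0.371 -0.753 0.544
  outer loop
   vertex 3.2 1.6 3.2
   vertex 4.4 0.6 1.0
   vertex 3.4 3.0 5.0
  endloop
 endfacet
 facet normal -0.956 0.244 -0.159
  outer loop
   vertex 0.8 4.4 3.6
   vertex 0.6 1.4 0.2
   vertex 0.0 1.4 3.8
  endloop
 endfacet
 facet normal -0.755 0.513 -0.408
  outer loop
   vertex 0.8 4.4 3.6
   vertex 2.8 4.8 0.4
   vertex 0.6 1.4 0.2
  endloop
 endfacet
 facet normal -0.123 0.991 0.047
  outer loop
   vertex 2.8 4.6 4.6
   vertex 2.8 4.8 0.4
   vertex 0.8 4.4 3.6
  endloop
 endfacet
 facet normal 0.934 0.358 0.017
  outer loop
   vertex 2.8 4.6 4.6
   vertex 4.4 0.6 1.0
   vertex 2.8 4.8 0.4
  endloop
 endfacet
 facet normal 0.934 0.355 0.020
  outer loop
   vertex 2.8 4.6 4.6
   vertex 3.4 3.0 5.0
   vertex 4.4 0.6 1.0
  endloop
 endfacet
 facet normal -0.370 0.092 0.925
  outer loop
   vertex 2.8 4.6 4.6
   vertex 0.0 1.4 3.8
   vertex 3.4 3.0 5.0
  endloop
 endfacet
 facet normal -0.454 0.179 0.873
  outer loop
   vertex 2.8 4.6 4.6
   vertex 0.8 4.4 3.6
   vertex 0.0 1.4 3.8
  endloop
 endfacet
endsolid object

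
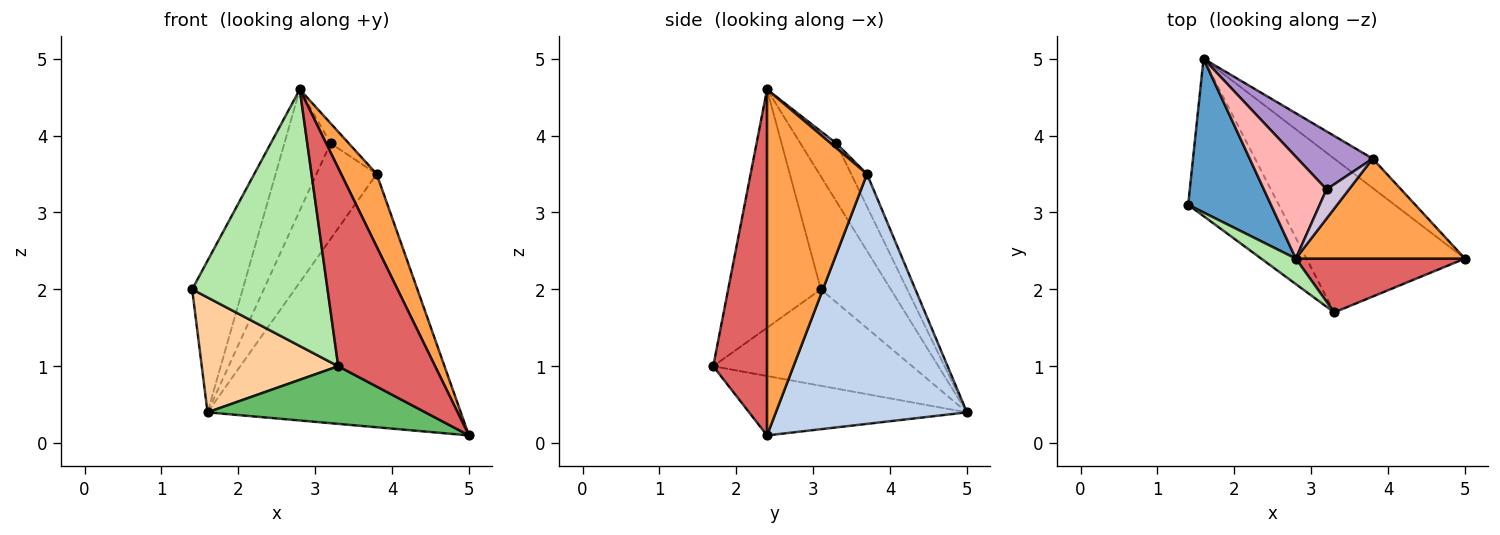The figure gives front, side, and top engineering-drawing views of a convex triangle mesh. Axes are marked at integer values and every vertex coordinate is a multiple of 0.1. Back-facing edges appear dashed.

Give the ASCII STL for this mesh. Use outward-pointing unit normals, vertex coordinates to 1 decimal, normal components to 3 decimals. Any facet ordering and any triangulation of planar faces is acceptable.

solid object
 facet normal -0.697 0.503 0.511
  outer loop
   vertex 2.8 2.4 4.6
   vertex 1.6 5.0 0.4
   vertex 1.4 3.1 2.0
  endloop
 endfacet
 facet normal 0.600 0.795 -0.092
  outer loop
   vertex 3.8 3.7 3.5
   vertex 5.0 2.4 0.1
   vertex 1.6 5.0 0.4
  endloop
 endfacet
 facet normal 0.856 -0.304 0.418
  outer loop
   vertex 3.8 3.7 3.5
   vertex 2.8 2.4 4.6
   vertex 5.0 2.4 0.1
  endloop
 endfacet
 facet normal -0.652 -0.447 -0.612
  outer loop
   vertex 3.3 1.7 1.0
   vertex 1.4 3.1 2.0
   vertex 1.6 5.0 0.4
  endloop
 endfacet
 facet normal -0.331 -0.331 -0.883
  outer loop
   vertex 3.3 1.7 1.0
   vertex 1.6 5.0 0.4
   vertex 5.0 2.4 0.1
  endloop
 endfacet
 facet normal -0.563 -0.822 0.082
  outer loop
   vertex 3.3 1.7 1.0
   vertex 2.8 2.4 4.6
   vertex 1.4 3.1 2.0
  endloop
 endfacet
 facet normal 0.473 -0.851 0.231
  outer loop
   vertex 3.3 1.7 1.0
   vertex 5.0 2.4 0.1
   vertex 2.8 2.4 4.6
  endloop
 endfacet
 facet normal -0.511 0.658 0.553
  outer loop
   vertex 3.2 3.3 3.9
   vertex 1.6 5.0 0.4
   vertex 2.8 2.4 4.6
  endloop
 endfacet
 facet normal -0.219 0.834 0.506
  outer loop
   vertex 3.2 3.3 3.9
   vertex 3.8 3.7 3.5
   vertex 1.6 5.0 0.4
  endloop
 endfacet
 facet normal 0.171 0.556 0.813
  outer loop
   vertex 3.2 3.3 3.9
   vertex 2.8 2.4 4.6
   vertex 3.8 3.7 3.5
  endloop
 endfacet
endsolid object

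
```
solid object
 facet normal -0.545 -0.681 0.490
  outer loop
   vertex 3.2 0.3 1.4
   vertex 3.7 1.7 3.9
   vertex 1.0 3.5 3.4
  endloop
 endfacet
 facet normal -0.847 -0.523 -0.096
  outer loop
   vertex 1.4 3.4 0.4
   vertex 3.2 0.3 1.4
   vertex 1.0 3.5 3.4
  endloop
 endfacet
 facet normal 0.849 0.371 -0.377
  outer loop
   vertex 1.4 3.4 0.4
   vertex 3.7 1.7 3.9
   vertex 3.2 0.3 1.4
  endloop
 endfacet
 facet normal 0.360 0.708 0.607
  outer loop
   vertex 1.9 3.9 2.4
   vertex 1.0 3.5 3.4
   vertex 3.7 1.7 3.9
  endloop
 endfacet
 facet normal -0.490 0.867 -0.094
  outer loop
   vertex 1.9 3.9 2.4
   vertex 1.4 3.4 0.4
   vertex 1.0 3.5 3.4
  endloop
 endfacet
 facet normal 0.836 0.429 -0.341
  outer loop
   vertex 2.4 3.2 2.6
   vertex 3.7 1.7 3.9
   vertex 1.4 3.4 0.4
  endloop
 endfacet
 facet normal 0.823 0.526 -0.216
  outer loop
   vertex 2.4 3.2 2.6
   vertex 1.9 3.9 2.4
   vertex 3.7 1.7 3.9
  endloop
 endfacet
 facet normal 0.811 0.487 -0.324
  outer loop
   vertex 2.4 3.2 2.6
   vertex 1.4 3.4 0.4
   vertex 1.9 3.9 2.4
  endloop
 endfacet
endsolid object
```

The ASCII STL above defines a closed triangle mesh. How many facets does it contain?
8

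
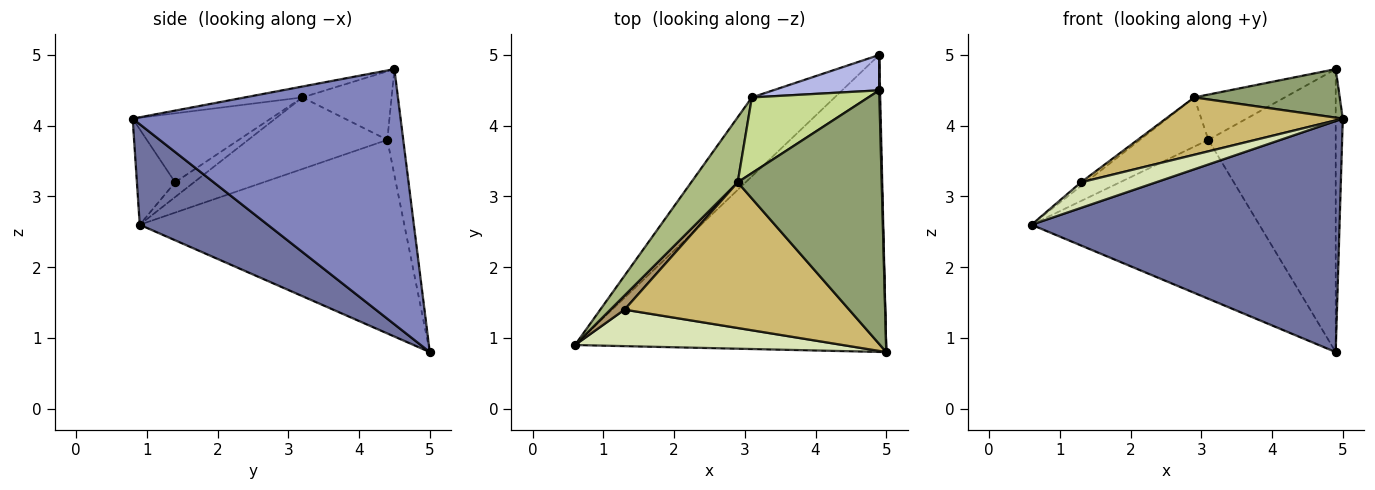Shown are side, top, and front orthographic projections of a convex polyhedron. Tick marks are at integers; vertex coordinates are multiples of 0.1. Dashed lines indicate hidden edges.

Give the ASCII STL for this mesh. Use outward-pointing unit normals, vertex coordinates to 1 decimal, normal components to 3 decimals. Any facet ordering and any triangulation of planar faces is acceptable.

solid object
 facet normal 0.247 -0.595 -0.765
  outer loop
   vertex 4.9 5.0 0.8
   vertex 5.0 0.8 4.1
   vertex 0.6 0.9 2.6
  endloop
 endfacet
 facet normal 1.000 0.026 0.003
  outer loop
   vertex 4.9 4.5 4.8
   vertex 5.0 0.8 4.1
   vertex 4.9 5.0 0.8
  endloop
 endfacet
 facet normal -0.721 0.621 -0.308
  outer loop
   vertex 3.1 4.4 3.8
   vertex 4.9 5.0 0.8
   vertex 0.6 0.9 2.6
  endloop
 endfacet
 facet normal -0.123 0.985 0.123
  outer loop
   vertex 3.1 4.4 3.8
   vertex 4.9 4.5 4.8
   vertex 4.9 5.0 0.8
  endloop
 endfacet
 facet normal -0.074 -0.187 0.979
  outer loop
   vertex 2.9 3.2 4.4
   vertex 5.0 0.8 4.1
   vertex 4.9 4.5 4.8
  endloop
 endfacet
 facet normal -0.775 0.381 0.504
  outer loop
   vertex 2.9 3.2 4.4
   vertex 3.1 4.4 3.8
   vertex 0.6 0.9 2.6
  endloop
 endfacet
 facet normal -0.451 0.458 0.766
  outer loop
   vertex 2.9 3.2 4.4
   vertex 4.9 4.5 4.8
   vertex 3.1 4.4 3.8
  endloop
 endfacet
 facet normal -0.281 -0.551 0.786
  outer loop
   vertex 1.3 1.4 3.2
   vertex 0.6 0.9 2.6
   vertex 5.0 0.8 4.1
  endloop
 endfacet
 facet normal -0.711 0.178 0.681
  outer loop
   vertex 1.3 1.4 3.2
   vertex 2.9 3.2 4.4
   vertex 0.6 0.9 2.6
  endloop
 endfacet
 facet normal -0.275 -0.352 0.895
  outer loop
   vertex 1.3 1.4 3.2
   vertex 5.0 0.8 4.1
   vertex 2.9 3.2 4.4
  endloop
 endfacet
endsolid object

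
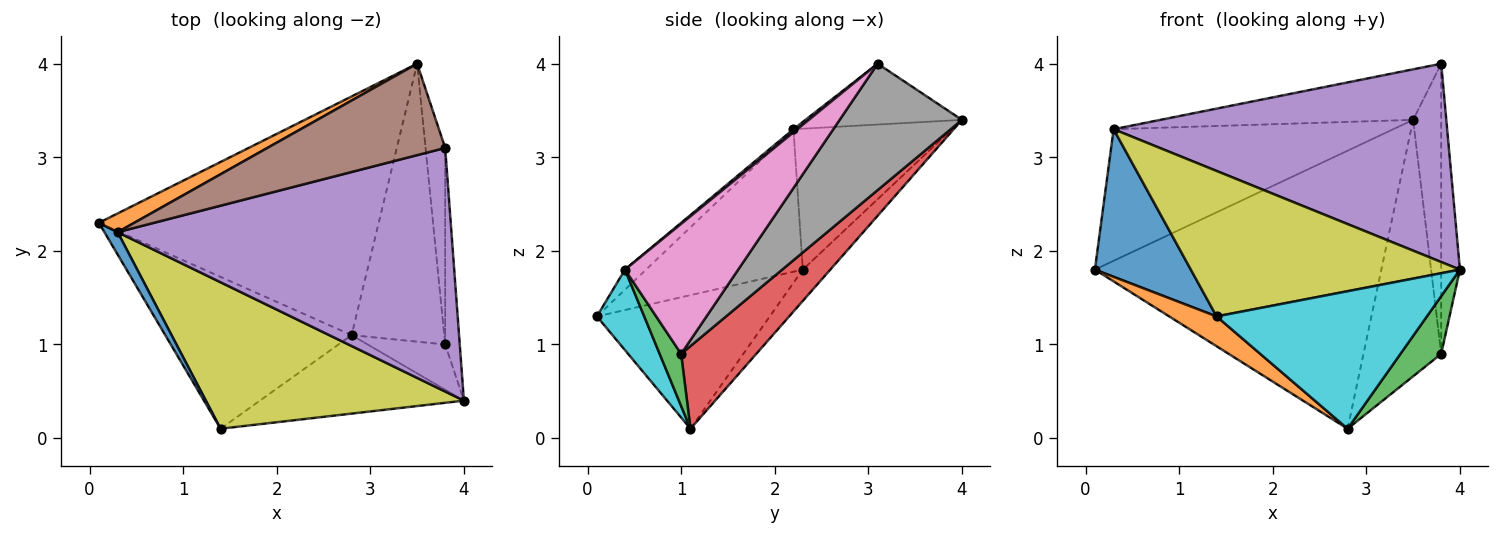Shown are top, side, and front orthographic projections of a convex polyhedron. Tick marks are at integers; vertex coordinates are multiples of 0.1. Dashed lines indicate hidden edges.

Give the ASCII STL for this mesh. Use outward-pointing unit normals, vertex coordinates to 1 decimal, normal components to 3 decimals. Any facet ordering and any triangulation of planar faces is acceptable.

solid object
 facet normal -0.073 0.757 -0.650
  outer loop
   vertex 2.8 1.1 0.1
   vertex 0.1 2.3 1.8
   vertex 3.5 4.0 3.4
  endloop
 endfacet
 facet normal -0.489 0.863 0.123
  outer loop
   vertex 0.3 2.2 3.3
   vertex 3.5 4.0 3.4
   vertex 0.1 2.3 1.8
  endloop
 endfacet
 facet normal 0.383 -0.727 -0.570
  outer loop
   vertex 3.8 1.0 0.9
   vertex 4.0 0.4 1.8
   vertex 2.8 1.1 0.1
  endloop
 endfacet
 facet normal 0.548 0.567 -0.615
  outer loop
   vertex 3.8 1.0 0.9
   vertex 2.8 1.1 0.1
   vertex 3.5 4.0 3.4
  endloop
 endfacet
 facet normal 0.007 -0.631 0.775
  outer loop
   vertex 3.8 3.1 4.0
   vertex 0.3 2.2 3.3
   vertex 4.0 0.4 1.8
  endloop
 endfacet
 facet normal -0.287 0.463 0.838
  outer loop
   vertex 3.8 3.1 4.0
   vertex 3.5 4.0 3.4
   vertex 0.3 2.2 3.3
  endloop
 endfacet
 facet normal 0.981 0.162 -0.110
  outer loop
   vertex 3.8 3.1 4.0
   vertex 4.0 0.4 1.8
   vertex 3.8 1.0 0.9
  endloop
 endfacet
 facet normal 0.964 0.221 -0.150
  outer loop
   vertex 3.8 3.1 4.0
   vertex 3.8 1.0 0.9
   vertex 3.5 4.0 3.4
  endloop
 endfacet
 facet normal -0.055 -0.704 0.708
  outer loop
   vertex 1.4 0.1 1.3
   vertex 4.0 0.4 1.8
   vertex 0.3 2.2 3.3
  endloop
 endfacet
 facet normal 0.192 -0.852 -0.486
  outer loop
   vertex 1.4 0.1 1.3
   vertex 2.8 1.1 0.1
   vertex 4.0 0.4 1.8
  endloop
 endfacet
 facet normal -0.850 -0.520 0.079
  outer loop
   vertex 1.4 0.1 1.3
   vertex 0.3 2.2 3.3
   vertex 0.1 2.3 1.8
  endloop
 endfacet
 facet normal -0.575 -0.158 -0.803
  outer loop
   vertex 1.4 0.1 1.3
   vertex 0.1 2.3 1.8
   vertex 2.8 1.1 0.1
  endloop
 endfacet
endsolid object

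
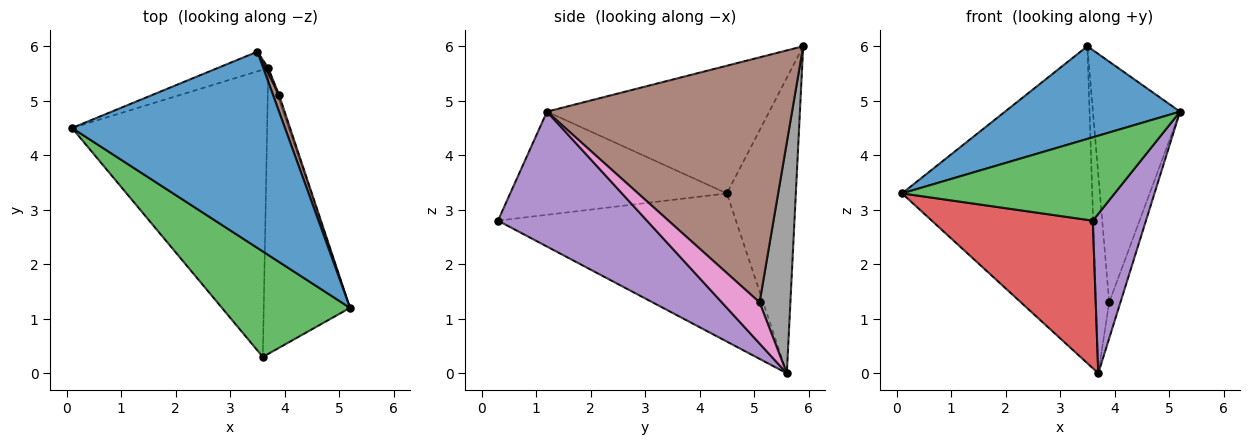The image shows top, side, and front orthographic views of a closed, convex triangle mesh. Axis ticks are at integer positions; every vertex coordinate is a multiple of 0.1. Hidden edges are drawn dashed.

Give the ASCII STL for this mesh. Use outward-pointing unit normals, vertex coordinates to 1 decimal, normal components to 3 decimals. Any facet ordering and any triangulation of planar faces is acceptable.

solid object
 facet normal -0.477 -0.375 0.795
  outer loop
   vertex 3.5 5.9 6.0
   vertex 0.1 4.5 3.3
   vertex 5.2 1.2 4.8
  endloop
 endfacet
 facet normal -0.340 0.939 -0.058
  outer loop
   vertex 3.7 5.6 0.0
   vertex 0.1 4.5 3.3
   vertex 3.5 5.9 6.0
  endloop
 endfacet
 facet normal -0.534 -0.524 0.663
  outer loop
   vertex 3.6 0.3 2.8
   vertex 5.2 1.2 4.8
   vertex 0.1 4.5 3.3
  endloop
 endfacet
 facet normal -0.560 -0.379 -0.737
  outer loop
   vertex 3.6 0.3 2.8
   vertex 0.1 4.5 3.3
   vertex 3.7 5.6 0.0
  endloop
 endfacet
 facet normal 0.807 -0.288 -0.516
  outer loop
   vertex 3.6 0.3 2.8
   vertex 3.7 5.6 0.0
   vertex 5.2 1.2 4.8
  endloop
 endfacet
 facet normal 0.942 0.335 0.023
  outer loop
   vertex 3.9 5.1 1.3
   vertex 3.5 5.9 6.0
   vertex 5.2 1.2 4.8
  endloop
 endfacet
 facet normal 0.958 0.286 -0.037
  outer loop
   vertex 3.9 5.1 1.3
   vertex 5.2 1.2 4.8
   vertex 3.7 5.6 0.0
  endloop
 endfacet
 facet normal 0.918 0.396 0.011
  outer loop
   vertex 3.9 5.1 1.3
   vertex 3.7 5.6 0.0
   vertex 3.5 5.9 6.0
  endloop
 endfacet
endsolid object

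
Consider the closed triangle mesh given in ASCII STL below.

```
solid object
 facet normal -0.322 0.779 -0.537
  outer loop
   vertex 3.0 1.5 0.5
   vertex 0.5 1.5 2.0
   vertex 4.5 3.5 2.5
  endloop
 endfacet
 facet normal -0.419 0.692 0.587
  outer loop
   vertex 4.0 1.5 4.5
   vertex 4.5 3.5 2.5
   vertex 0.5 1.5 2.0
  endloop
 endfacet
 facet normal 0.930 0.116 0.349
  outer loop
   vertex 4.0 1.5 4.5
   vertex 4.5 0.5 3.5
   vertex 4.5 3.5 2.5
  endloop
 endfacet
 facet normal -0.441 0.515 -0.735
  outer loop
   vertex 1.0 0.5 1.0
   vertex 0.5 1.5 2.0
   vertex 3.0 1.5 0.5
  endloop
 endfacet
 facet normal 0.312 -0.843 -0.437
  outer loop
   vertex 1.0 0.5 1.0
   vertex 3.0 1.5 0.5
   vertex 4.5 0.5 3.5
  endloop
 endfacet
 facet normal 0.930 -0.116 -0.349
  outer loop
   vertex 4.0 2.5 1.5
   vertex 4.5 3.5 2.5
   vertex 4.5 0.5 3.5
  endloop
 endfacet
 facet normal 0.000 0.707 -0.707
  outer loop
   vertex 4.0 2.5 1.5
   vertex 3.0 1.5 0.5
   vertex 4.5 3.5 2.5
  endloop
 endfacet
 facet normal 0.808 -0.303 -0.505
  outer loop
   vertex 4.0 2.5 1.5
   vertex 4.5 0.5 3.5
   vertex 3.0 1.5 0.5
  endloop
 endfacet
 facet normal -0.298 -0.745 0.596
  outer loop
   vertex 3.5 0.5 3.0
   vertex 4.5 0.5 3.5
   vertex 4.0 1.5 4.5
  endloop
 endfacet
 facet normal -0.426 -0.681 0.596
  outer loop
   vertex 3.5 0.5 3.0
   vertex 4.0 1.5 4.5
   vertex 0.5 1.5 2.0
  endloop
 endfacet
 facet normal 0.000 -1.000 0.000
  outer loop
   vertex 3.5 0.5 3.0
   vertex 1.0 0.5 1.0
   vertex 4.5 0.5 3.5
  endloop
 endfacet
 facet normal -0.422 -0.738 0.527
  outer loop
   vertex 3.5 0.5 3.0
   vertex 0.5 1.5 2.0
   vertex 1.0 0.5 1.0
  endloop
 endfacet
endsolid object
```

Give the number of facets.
12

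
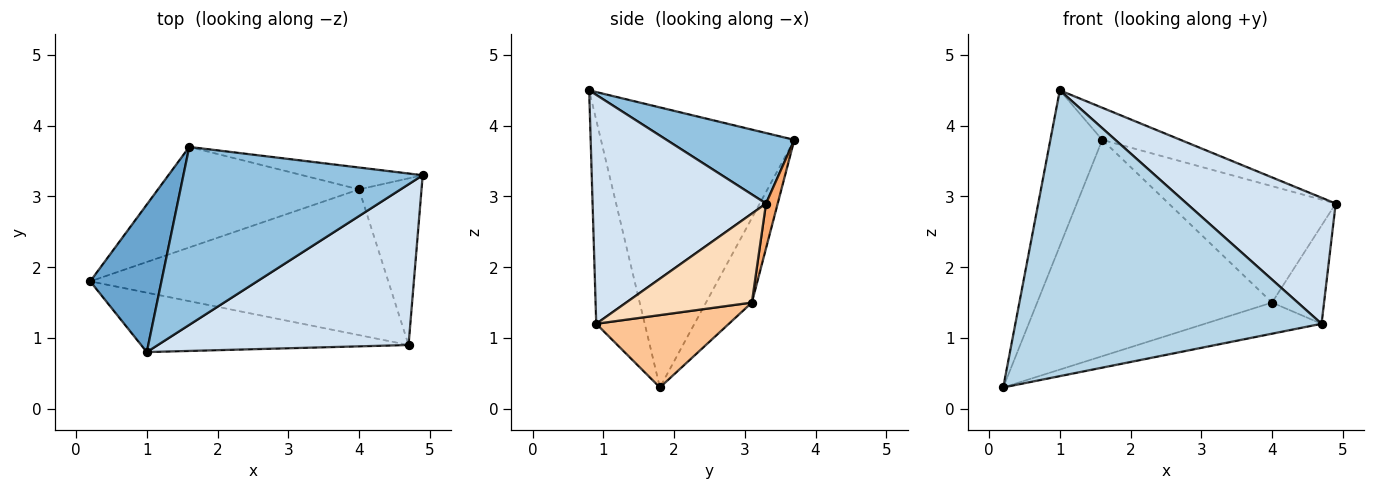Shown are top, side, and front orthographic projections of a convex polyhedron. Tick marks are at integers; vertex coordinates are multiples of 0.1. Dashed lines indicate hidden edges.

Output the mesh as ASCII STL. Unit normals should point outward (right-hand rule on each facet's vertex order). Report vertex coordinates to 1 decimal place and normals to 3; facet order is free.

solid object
 facet normal -0.938 0.252 0.239
  outer loop
   vertex 1.0 0.8 4.5
   vertex 1.6 3.7 3.8
   vertex 0.2 1.8 0.3
  endloop
 endfacet
 facet normal 0.278 0.171 0.945
  outer loop
   vertex 1.0 0.8 4.5
   vertex 4.9 3.3 2.9
   vertex 1.6 3.7 3.8
  endloop
 endfacet
 facet normal -0.153 -0.967 -0.201
  outer loop
   vertex 4.7 0.9 1.2
   vertex 1.0 0.8 4.5
   vertex 0.2 1.8 0.3
  endloop
 endfacet
 facet normal 0.583 -0.501 0.639
  outer loop
   vertex 4.7 0.9 1.2
   vertex 4.9 3.3 2.9
   vertex 1.0 0.8 4.5
  endloop
 endfacet
 facet normal -0.174 0.893 -0.415
  outer loop
   vertex 4.0 3.1 1.5
   vertex 0.2 1.8 0.3
   vertex 1.6 3.7 3.8
  endloop
 endfacet
 facet normal 0.069 0.980 -0.184
  outer loop
   vertex 4.0 3.1 1.5
   vertex 1.6 3.7 3.8
   vertex 4.9 3.3 2.9
  endloop
 endfacet
 facet normal 0.231 0.203 -0.952
  outer loop
   vertex 4.0 3.1 1.5
   vertex 4.7 0.9 1.2
   vertex 0.2 1.8 0.3
  endloop
 endfacet
 facet normal 0.775 0.321 -0.544
  outer loop
   vertex 4.0 3.1 1.5
   vertex 4.9 3.3 2.9
   vertex 4.7 0.9 1.2
  endloop
 endfacet
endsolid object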